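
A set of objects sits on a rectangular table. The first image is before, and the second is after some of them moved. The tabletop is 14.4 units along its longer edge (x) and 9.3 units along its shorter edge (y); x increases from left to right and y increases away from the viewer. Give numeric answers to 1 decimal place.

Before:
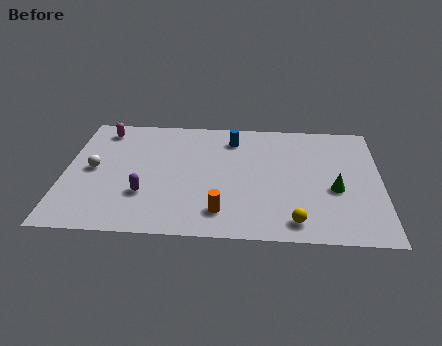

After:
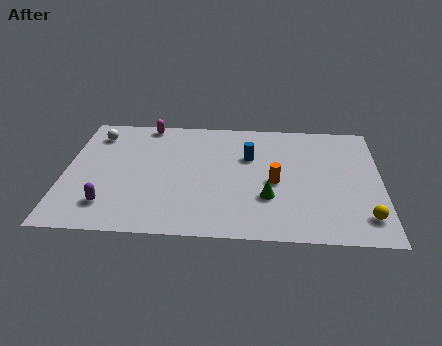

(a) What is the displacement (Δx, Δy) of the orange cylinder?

(2.4, 2.4)

From the two frames, the orange cylinder sits at roughly (7.2, 1.8) before and (9.6, 4.2) after.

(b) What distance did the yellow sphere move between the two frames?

3.1

The yellow sphere was near (10.5, 1.3) before and (13.6, 1.8) after, so it travelled √(3.1² + 0.5²) ≈ 3.1 units.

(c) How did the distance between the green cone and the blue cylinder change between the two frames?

-2.8

The distance was about 6.0 in the first image and 3.2 in the second, so they moved 2.8 units closer together.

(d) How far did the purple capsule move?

1.8

The purple capsule moved from about (3.7, 2.9) to (2.1, 2.0), a distance of √(1.6² + 0.9²) ≈ 1.8.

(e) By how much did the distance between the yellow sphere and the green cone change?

+1.4

They were about 3.1 units apart before and 4.5 after — 1.4 units further apart.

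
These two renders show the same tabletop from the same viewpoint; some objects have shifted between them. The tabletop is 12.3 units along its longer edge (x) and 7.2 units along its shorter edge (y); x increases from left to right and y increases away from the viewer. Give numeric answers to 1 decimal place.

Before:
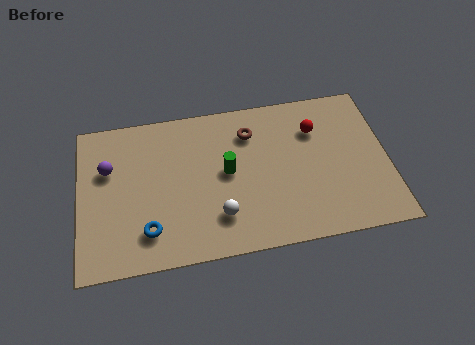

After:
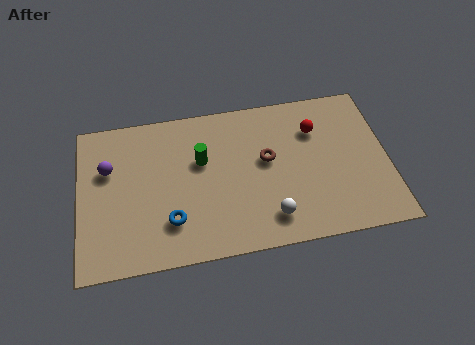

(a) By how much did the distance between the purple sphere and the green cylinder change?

-1.1

The distance was about 4.8 in the first image and 3.7 in the second, so they moved 1.1 units closer together.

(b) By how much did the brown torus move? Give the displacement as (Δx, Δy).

(0.6, -1.4)

The brown torus was at about (6.9, 5.5) and moved to about (7.5, 4.1).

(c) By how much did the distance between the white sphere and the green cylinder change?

+2.0

Before: roughly 2.0 units apart; after: 4.0. That's 2.0 units further apart.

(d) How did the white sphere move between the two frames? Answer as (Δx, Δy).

(2.0, -0.4)

The white sphere started near (5.5, 1.8) and ended near (7.5, 1.4).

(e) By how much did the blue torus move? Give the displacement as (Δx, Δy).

(0.9, 0.3)

The blue torus was at about (2.7, 1.6) and moved to about (3.6, 1.9).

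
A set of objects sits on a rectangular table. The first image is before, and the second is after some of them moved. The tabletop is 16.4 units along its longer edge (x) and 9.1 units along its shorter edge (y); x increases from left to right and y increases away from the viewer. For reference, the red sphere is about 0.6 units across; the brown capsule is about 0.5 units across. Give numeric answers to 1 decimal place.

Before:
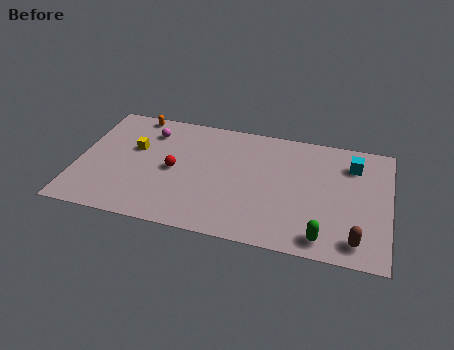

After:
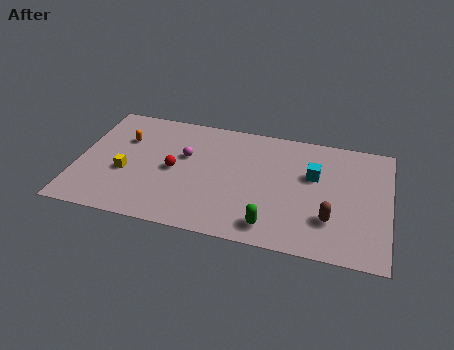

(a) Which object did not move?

the red sphere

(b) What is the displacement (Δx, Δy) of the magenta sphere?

(2.0, -1.5)

The magenta sphere was at about (3.6, 7.1) and moved to about (5.6, 5.6).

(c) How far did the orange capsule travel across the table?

2.1

The orange capsule was near (2.7, 8.3) before and (2.3, 6.2) after, so it travelled √(0.4² + 2.1²) ≈ 2.1 units.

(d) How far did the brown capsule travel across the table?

1.8

The brown capsule moved from about (14.8, 1.4) to (13.4, 2.6), a distance of √(1.4² + 1.2²) ≈ 1.8.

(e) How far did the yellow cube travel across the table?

2.0

The yellow cube was near (2.9, 5.6) before and (2.6, 3.6) after, so it travelled √(0.3² + 2.0²) ≈ 2.0 units.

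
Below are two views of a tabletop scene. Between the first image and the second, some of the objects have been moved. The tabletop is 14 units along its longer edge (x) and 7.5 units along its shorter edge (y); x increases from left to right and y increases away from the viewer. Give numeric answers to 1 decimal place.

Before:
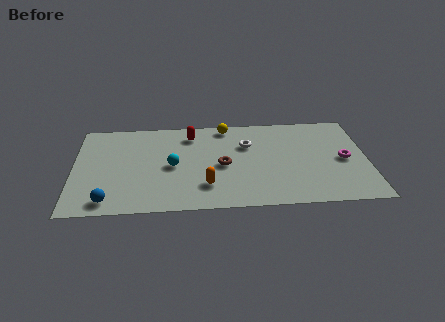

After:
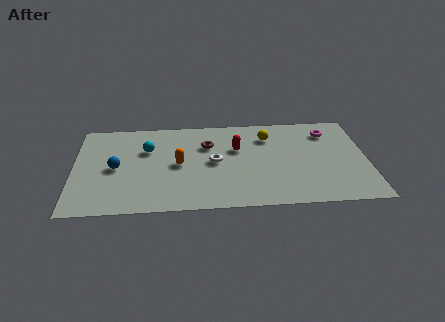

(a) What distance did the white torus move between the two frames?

2.1

From (8.3, 5.1) to (6.7, 3.8), the white torus covered √(1.6² + 1.3²) ≈ 2.1 units.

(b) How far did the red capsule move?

2.6

The red capsule moved from about (5.6, 6.1) to (7.8, 4.8), a distance of √(2.2² + 1.3²) ≈ 2.6.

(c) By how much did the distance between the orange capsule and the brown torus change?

+0.3

They were about 1.8 units apart before and 2.1 after — 0.3 units further apart.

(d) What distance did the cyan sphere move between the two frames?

1.8

The cyan sphere was near (4.7, 3.6) before and (3.5, 5.0) after, so it travelled √(1.2² + 1.4²) ≈ 1.8 units.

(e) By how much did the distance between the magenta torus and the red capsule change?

-3.2

They were about 7.7 units apart before and 4.5 after — 3.2 units closer together.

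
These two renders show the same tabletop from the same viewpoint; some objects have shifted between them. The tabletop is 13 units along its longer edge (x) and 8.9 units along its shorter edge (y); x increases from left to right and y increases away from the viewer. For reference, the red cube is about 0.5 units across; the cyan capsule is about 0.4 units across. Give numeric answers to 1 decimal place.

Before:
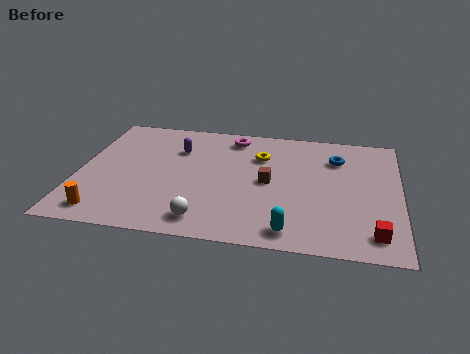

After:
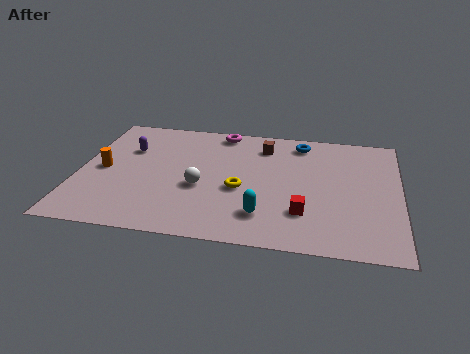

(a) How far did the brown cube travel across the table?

2.7

The brown cube was near (7.7, 4.4) before and (7.4, 7.1) after, so it travelled √(0.3² + 2.7²) ≈ 2.7 units.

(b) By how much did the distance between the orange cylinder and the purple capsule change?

-3.8

The distance was about 5.7 in the first image and 1.9 in the second, so they moved 3.8 units closer together.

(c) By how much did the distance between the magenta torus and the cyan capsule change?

-0.7

The distance was about 7.0 in the first image and 6.3 in the second, so they moved 0.7 units closer together.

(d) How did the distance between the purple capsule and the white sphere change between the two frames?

-1.3

The distance was about 5.2 in the first image and 3.9 in the second, so they moved 1.3 units closer together.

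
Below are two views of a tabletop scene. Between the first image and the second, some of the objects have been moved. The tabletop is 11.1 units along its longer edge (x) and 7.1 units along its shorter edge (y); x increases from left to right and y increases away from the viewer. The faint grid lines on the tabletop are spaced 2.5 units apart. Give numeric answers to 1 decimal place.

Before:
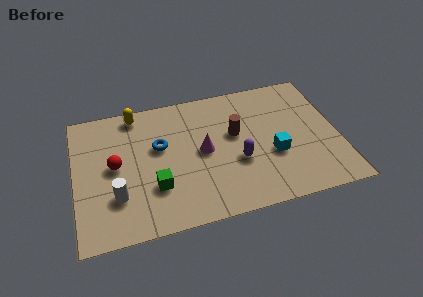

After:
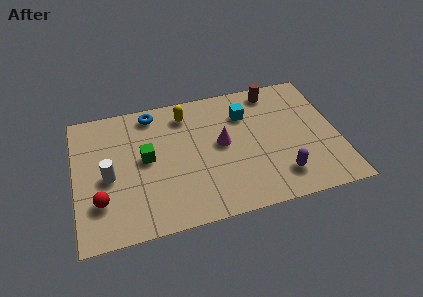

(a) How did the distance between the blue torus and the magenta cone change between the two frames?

+1.8

The distance was about 1.9 in the first image and 3.7 in the second, so they moved 1.8 units further apart.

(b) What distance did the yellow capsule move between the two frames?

2.2

The yellow capsule moved from about (2.7, 6.3) to (4.8, 5.8), a distance of √(2.1² + 0.5²) ≈ 2.2.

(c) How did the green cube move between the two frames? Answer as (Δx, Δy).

(-0.3, 1.6)

From the two frames, the green cube sits at roughly (3.3, 2.2) before and (3.0, 3.8) after.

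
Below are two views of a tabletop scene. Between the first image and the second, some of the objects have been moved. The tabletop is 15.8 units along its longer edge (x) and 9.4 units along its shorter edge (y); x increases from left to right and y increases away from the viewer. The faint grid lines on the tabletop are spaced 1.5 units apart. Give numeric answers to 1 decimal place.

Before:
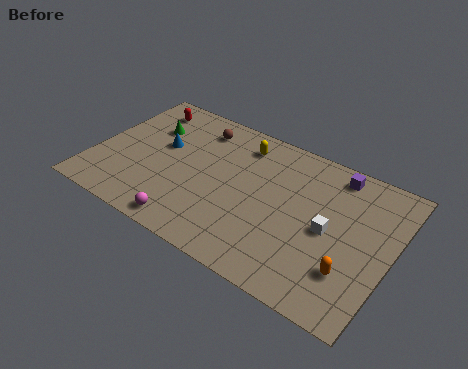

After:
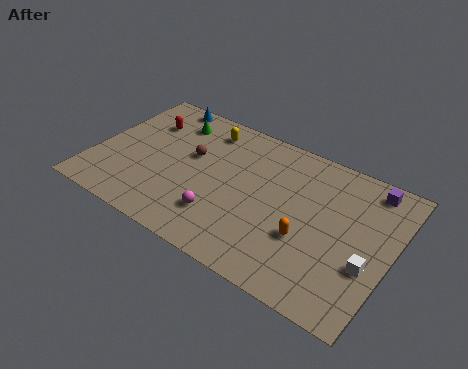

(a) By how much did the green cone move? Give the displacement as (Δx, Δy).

(1.1, 1.0)

From the two frames, the green cone sits at roughly (2.5, 6.5) before and (3.6, 7.5) after.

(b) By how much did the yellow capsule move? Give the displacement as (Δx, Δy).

(-2.0, 0.1)

From the two frames, the yellow capsule sits at roughly (7.4, 7.7) before and (5.4, 7.8) after.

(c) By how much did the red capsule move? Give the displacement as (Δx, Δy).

(0.3, -1.0)

The red capsule was at about (1.9, 7.8) and moved to about (2.2, 6.8).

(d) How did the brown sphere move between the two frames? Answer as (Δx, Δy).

(0.0, -2.1)

From the two frames, the brown sphere sits at roughly (5.0, 7.7) before and (5.0, 5.6) after.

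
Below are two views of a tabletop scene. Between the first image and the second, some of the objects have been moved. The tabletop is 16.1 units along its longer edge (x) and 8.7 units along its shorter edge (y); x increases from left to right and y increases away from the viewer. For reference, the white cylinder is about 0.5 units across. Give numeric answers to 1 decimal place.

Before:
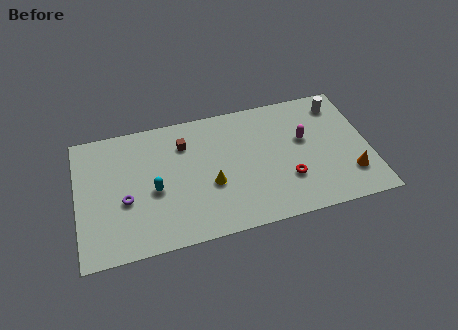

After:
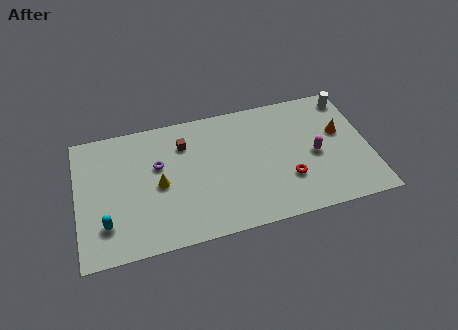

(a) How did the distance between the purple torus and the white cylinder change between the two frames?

-1.7

They were about 12.7 units apart before and 11.0 after — 1.7 units closer together.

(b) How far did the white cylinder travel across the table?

0.7

The white cylinder moved from about (14.7, 7.2) to (15.3, 7.5), a distance of √(0.6² + 0.3²) ≈ 0.7.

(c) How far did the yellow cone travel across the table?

2.9

From (7.3, 3.4) to (4.5, 4.1), the yellow cone covered √(2.8² + 0.7²) ≈ 2.9 units.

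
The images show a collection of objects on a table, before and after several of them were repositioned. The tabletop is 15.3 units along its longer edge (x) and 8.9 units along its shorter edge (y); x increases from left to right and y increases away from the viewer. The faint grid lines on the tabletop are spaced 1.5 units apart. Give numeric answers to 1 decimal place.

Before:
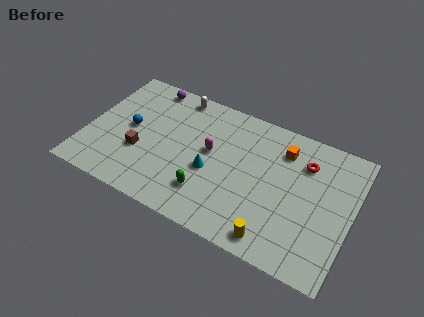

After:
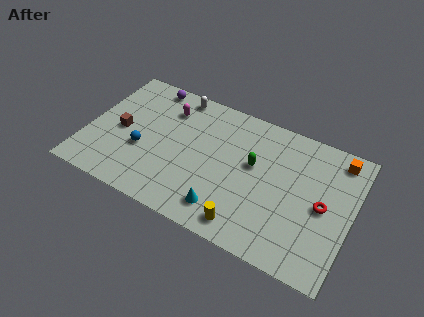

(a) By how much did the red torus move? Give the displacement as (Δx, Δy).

(1.3, -2.3)

From the two frames, the red torus sits at roughly (12.4, 6.6) before and (13.7, 4.3) after.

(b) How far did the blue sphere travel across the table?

1.5

The blue sphere moved from about (2.4, 4.6) to (3.3, 3.4), a distance of √(0.9² + 1.2²) ≈ 1.5.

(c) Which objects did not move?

the purple sphere and the white capsule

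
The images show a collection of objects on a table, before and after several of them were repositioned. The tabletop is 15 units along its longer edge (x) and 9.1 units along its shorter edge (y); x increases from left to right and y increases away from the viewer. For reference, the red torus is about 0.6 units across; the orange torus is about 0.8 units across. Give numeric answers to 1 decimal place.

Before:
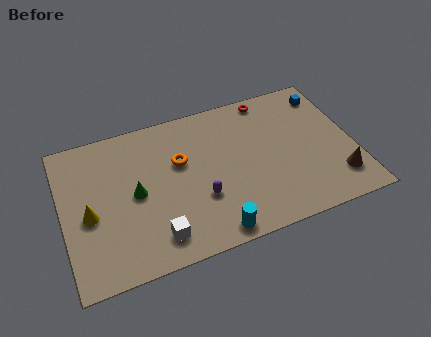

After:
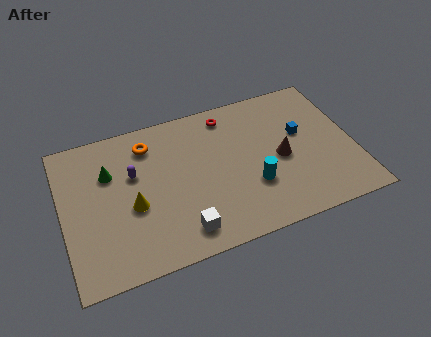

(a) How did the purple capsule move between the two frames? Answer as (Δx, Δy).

(-3.2, 2.6)

The purple capsule was at about (6.9, 3.1) and moved to about (3.7, 5.7).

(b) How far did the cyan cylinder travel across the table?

3.1

The cyan cylinder was near (7.3, 0.9) before and (9.6, 3.0) after, so it travelled √(2.3² + 2.1²) ≈ 3.1 units.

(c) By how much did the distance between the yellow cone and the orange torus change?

-1.4

Before: roughly 5.1 units apart; after: 3.7. That's 1.4 units closer together.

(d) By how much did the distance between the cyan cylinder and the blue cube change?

-5.7

The distance was about 9.4 in the first image and 3.7 in the second, so they moved 5.7 units closer together.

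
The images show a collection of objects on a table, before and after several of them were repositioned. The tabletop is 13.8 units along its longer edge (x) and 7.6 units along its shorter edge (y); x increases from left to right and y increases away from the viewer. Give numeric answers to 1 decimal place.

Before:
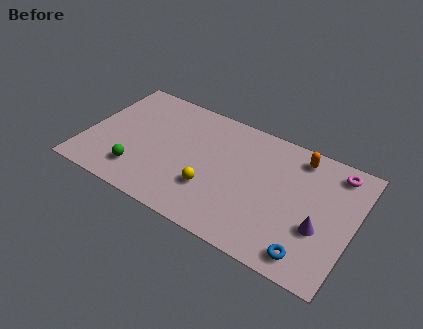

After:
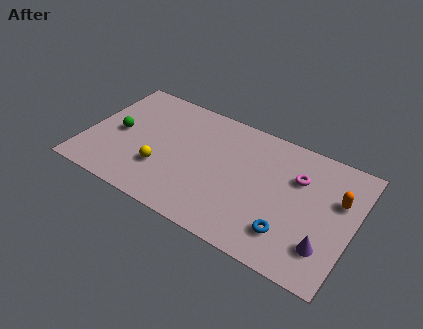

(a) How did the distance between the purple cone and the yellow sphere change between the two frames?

+3.0

The distance was about 5.5 in the first image and 8.5 in the second, so they moved 3.0 units further apart.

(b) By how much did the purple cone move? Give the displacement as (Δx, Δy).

(0.4, -0.9)

From the two frames, the purple cone sits at roughly (12.2, 2.8) before and (12.6, 1.9) after.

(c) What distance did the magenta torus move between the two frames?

2.2

The magenta torus moved from about (12.6, 6.5) to (10.8, 5.2), a distance of √(1.8² + 1.3²) ≈ 2.2.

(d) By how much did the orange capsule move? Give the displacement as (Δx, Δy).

(2.2, -1.6)

The orange capsule started near (10.7, 6.5) and ended near (12.9, 4.9).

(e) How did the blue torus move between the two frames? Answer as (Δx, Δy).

(-1.1, 0.7)

The blue torus started near (11.9, 1.1) and ended near (10.8, 1.8).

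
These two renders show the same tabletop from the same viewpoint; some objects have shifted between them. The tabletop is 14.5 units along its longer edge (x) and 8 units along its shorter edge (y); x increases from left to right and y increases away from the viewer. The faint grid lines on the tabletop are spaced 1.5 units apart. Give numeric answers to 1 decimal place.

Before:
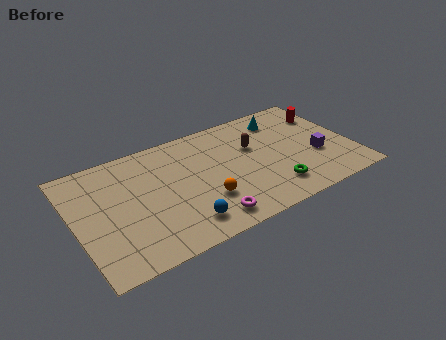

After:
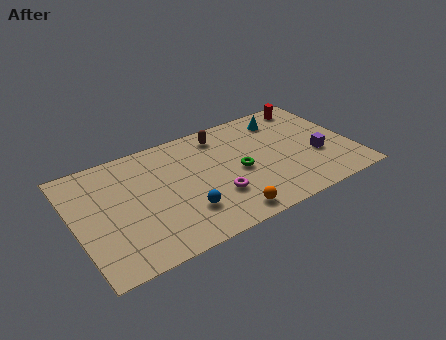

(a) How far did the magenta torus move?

1.5

The magenta torus moved from about (6.4, 1.2) to (7.1, 2.5), a distance of √(0.7² + 1.3²) ≈ 1.5.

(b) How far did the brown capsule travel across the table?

2.2

From (9.5, 5.1) to (8.0, 6.7), the brown capsule covered √(1.5² + 1.6²) ≈ 2.2 units.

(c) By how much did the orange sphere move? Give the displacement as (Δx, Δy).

(0.9, -1.5)

From the two frames, the orange sphere sits at roughly (6.5, 2.5) before and (7.4, 1.0) after.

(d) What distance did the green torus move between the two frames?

2.5

The green torus moved from about (10.0, 1.7) to (8.5, 3.7), a distance of √(1.5² + 2.0²) ≈ 2.5.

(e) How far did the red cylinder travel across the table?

1.3

The red cylinder was near (13.6, 5.9) before and (12.9, 7.0) after, so it travelled √(0.7² + 1.1²) ≈ 1.3 units.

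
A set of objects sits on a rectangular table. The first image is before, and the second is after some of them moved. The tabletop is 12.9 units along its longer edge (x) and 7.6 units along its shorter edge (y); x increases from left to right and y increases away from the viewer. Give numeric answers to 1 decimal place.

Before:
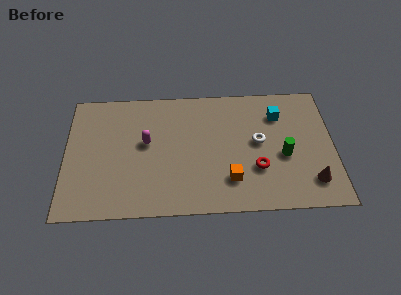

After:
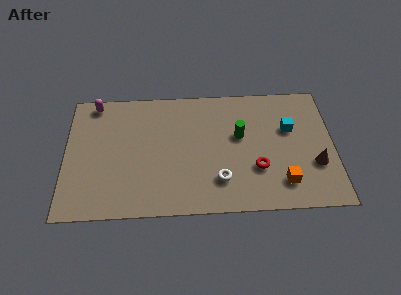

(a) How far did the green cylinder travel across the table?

2.5

The green cylinder was near (10.5, 3.2) before and (8.4, 4.5) after, so it travelled √(2.1² + 1.3²) ≈ 2.5 units.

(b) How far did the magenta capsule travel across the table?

3.5

From (3.9, 4.3) to (1.4, 6.8), the magenta capsule covered √(2.5² + 2.5²) ≈ 3.5 units.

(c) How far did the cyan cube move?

1.0

The cyan cube was near (10.3, 5.7) before and (10.8, 4.8) after, so it travelled √(0.5² + 0.9²) ≈ 1.0 units.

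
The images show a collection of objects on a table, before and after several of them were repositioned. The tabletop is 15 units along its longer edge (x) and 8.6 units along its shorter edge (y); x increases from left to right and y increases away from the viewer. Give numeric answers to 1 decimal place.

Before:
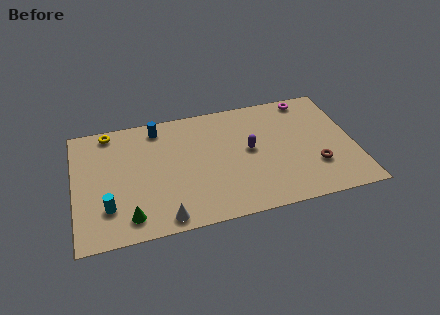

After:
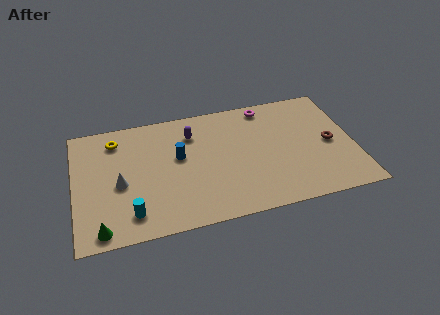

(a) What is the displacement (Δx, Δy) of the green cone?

(-1.5, -0.5)

The green cone started near (2.8, 1.4) and ended near (1.3, 0.9).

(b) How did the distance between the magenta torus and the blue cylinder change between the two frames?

-2.7

The distance was about 8.2 in the first image and 5.5 in the second, so they moved 2.7 units closer together.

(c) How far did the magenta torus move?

2.3

The magenta torus was near (12.8, 7.7) before and (10.5, 7.6) after, so it travelled √(2.3² + 0.1²) ≈ 2.3 units.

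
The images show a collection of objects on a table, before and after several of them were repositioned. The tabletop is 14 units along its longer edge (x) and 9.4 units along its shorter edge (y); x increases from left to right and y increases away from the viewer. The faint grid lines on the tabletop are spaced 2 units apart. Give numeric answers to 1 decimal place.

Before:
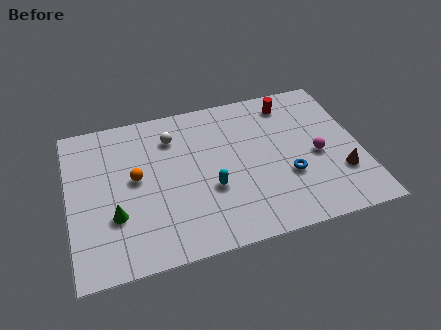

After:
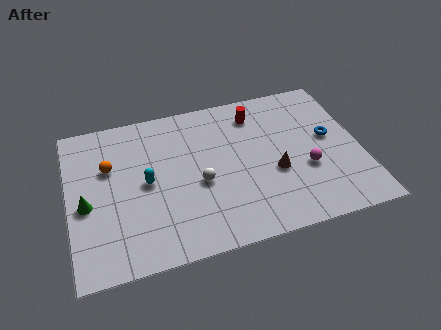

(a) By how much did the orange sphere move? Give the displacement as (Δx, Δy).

(-1.2, 1.0)

From the two frames, the orange sphere sits at roughly (3.2, 5.1) before and (2.0, 6.1) after.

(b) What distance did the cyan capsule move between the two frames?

3.2

The cyan capsule was near (6.7, 3.5) before and (3.7, 4.7) after, so it travelled √(3.0² + 1.2²) ≈ 3.2 units.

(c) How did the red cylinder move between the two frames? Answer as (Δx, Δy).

(-1.7, -0.3)

The red cylinder was at about (10.9, 7.9) and moved to about (9.2, 7.6).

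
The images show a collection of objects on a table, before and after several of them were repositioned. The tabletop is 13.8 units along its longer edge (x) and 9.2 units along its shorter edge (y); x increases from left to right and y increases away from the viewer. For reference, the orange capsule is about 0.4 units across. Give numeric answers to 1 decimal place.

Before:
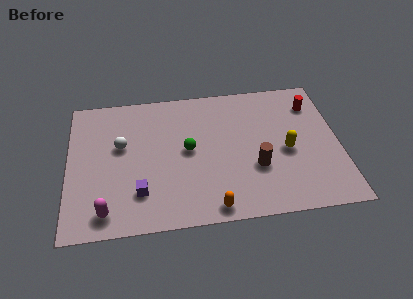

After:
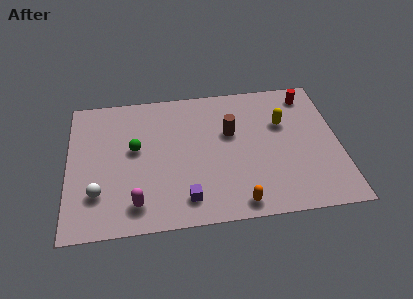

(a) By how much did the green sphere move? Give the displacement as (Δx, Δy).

(-2.7, 0.4)

From the two frames, the green sphere sits at roughly (6.1, 4.8) before and (3.4, 5.2) after.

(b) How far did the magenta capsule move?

1.5

The magenta capsule was near (1.9, 1.3) before and (3.4, 1.6) after, so it travelled √(1.5² + 0.3²) ≈ 1.5 units.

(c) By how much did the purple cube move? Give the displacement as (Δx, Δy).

(2.3, -0.7)

The purple cube was at about (3.6, 2.3) and moved to about (5.9, 1.6).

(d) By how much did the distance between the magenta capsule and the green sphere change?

-1.9

The distance was about 5.5 in the first image and 3.6 in the second, so they moved 1.9 units closer together.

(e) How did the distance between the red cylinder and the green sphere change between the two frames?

+2.5

They were about 6.9 units apart before and 9.4 after — 2.5 units further apart.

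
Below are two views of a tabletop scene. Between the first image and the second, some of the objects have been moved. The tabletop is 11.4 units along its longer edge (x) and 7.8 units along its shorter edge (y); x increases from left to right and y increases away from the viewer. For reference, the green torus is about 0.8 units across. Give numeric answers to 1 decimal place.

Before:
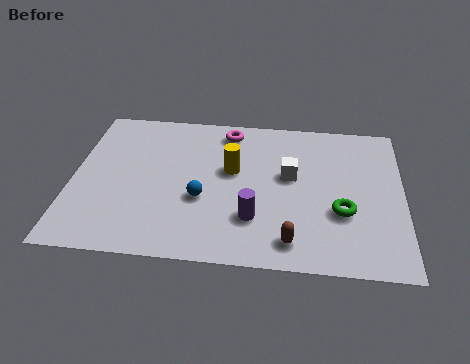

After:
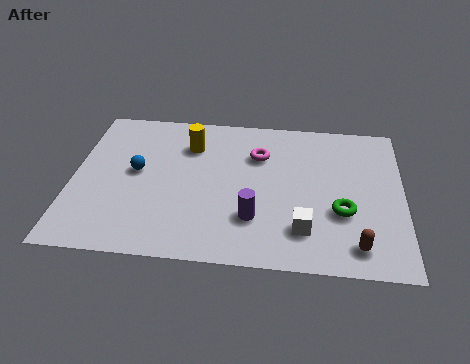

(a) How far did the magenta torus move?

1.6

From (5.3, 6.7) to (6.4, 5.5), the magenta torus covered √(1.1² + 1.2²) ≈ 1.6 units.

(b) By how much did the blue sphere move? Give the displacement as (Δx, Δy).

(-2.3, 1.2)

The blue sphere started near (4.5, 3.0) and ended near (2.2, 4.2).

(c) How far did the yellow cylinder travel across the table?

1.9

The yellow cylinder moved from about (5.5, 4.6) to (4.0, 5.8), a distance of √(1.5² + 1.2²) ≈ 1.9.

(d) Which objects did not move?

the purple cylinder and the green torus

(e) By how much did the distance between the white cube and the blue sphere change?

+2.9

They were about 3.4 units apart before and 6.3 after — 2.9 units further apart.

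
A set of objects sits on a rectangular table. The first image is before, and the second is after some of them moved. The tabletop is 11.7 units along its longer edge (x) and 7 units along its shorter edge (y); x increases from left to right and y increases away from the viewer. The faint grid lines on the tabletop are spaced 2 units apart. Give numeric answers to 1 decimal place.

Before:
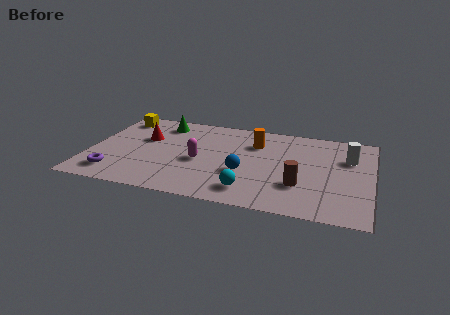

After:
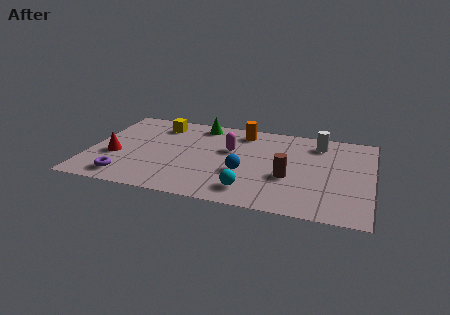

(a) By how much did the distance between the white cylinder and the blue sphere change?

-0.5

They were about 4.7 units apart before and 4.2 after — 0.5 units closer together.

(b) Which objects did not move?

the cyan sphere and the blue sphere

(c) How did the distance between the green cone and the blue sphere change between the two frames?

-0.8

The distance was about 4.9 in the first image and 4.1 in the second, so they moved 0.8 units closer together.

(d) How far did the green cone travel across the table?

1.6

From (2.8, 5.8) to (4.4, 6.1), the green cone covered √(1.6² + 0.3²) ≈ 1.6 units.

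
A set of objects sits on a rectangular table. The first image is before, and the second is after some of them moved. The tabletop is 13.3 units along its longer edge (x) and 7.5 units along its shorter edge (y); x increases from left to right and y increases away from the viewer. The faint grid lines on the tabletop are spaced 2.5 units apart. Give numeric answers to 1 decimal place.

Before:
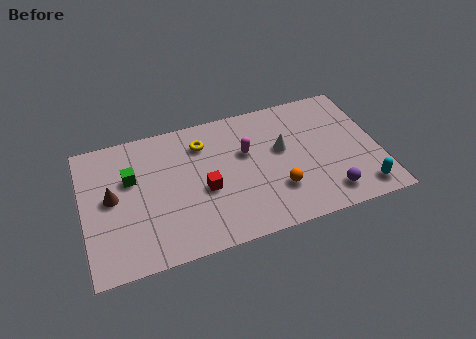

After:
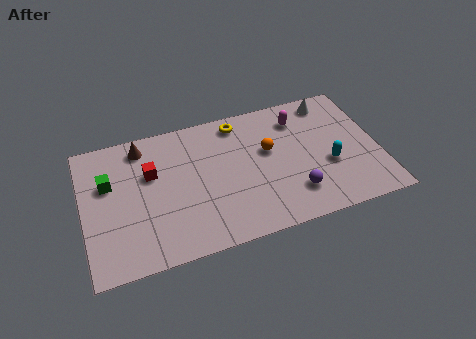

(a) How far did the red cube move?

2.8

From (5.4, 3.2) to (3.1, 4.8), the red cube covered √(2.3² + 1.6²) ≈ 2.8 units.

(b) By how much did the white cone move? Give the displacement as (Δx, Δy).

(2.4, 2.1)

The white cone was at about (9.0, 4.4) and moved to about (11.4, 6.5).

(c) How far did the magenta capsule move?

2.8

The magenta capsule moved from about (7.4, 4.7) to (9.9, 5.9), a distance of √(2.5² + 1.2²) ≈ 2.8.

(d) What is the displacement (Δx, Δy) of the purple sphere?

(-1.5, 0.5)

The purple sphere started near (10.8, 1.3) and ended near (9.3, 1.8).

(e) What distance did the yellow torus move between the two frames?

1.8

The yellow torus moved from about (5.5, 5.8) to (7.2, 6.5), a distance of √(1.7² + 0.7²) ≈ 1.8.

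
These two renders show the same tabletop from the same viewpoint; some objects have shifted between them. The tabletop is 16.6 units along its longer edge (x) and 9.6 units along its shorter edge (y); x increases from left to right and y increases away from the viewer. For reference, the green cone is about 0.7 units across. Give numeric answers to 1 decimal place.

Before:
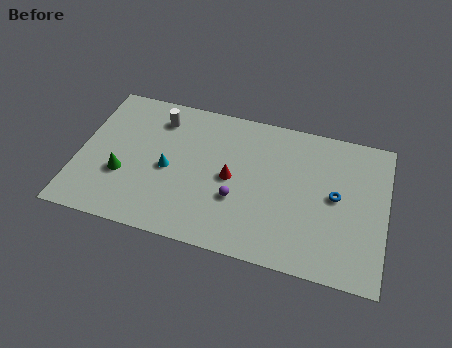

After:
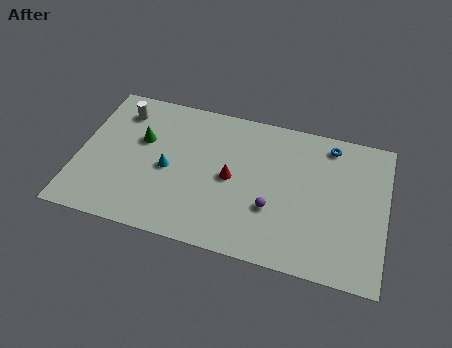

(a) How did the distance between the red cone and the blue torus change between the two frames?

+0.6

They were about 5.6 units apart before and 6.2 after — 0.6 units further apart.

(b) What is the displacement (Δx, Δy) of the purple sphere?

(1.9, -0.1)

The purple sphere was at about (8.7, 3.4) and moved to about (10.6, 3.3).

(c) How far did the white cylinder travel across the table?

2.1

The white cylinder moved from about (4.1, 7.7) to (2.0, 7.7), a distance of √(2.1² + 0.0²) ≈ 2.1.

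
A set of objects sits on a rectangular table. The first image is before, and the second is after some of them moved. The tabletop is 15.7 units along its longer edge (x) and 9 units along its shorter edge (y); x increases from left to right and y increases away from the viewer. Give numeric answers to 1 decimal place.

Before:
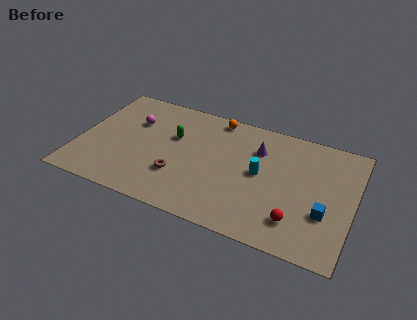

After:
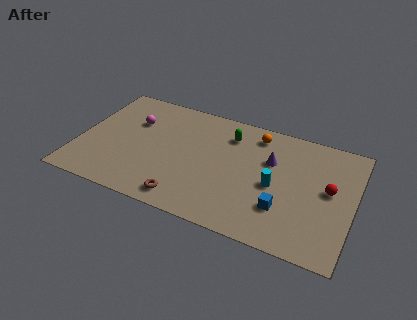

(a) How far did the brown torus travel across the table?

1.7

The brown torus was near (5.9, 2.8) before and (6.5, 1.2) after, so it travelled √(0.6² + 1.6²) ≈ 1.7 units.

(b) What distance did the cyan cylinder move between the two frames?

1.1

The cyan cylinder moved from about (10.4, 4.7) to (11.3, 4.1), a distance of √(0.9² + 0.6²) ≈ 1.1.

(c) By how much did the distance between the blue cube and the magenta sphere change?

-2.0

They were about 11.7 units apart before and 9.7 after — 2.0 units closer together.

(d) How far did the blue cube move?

2.4

The blue cube moved from about (14.2, 3.1) to (11.9, 2.6), a distance of √(2.3² + 0.5²) ≈ 2.4.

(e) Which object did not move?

the magenta sphere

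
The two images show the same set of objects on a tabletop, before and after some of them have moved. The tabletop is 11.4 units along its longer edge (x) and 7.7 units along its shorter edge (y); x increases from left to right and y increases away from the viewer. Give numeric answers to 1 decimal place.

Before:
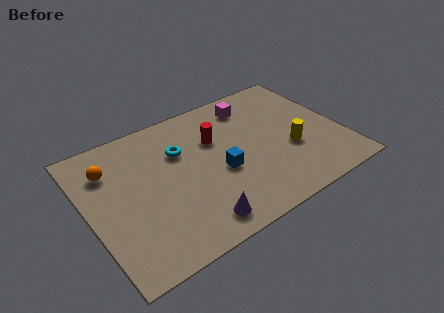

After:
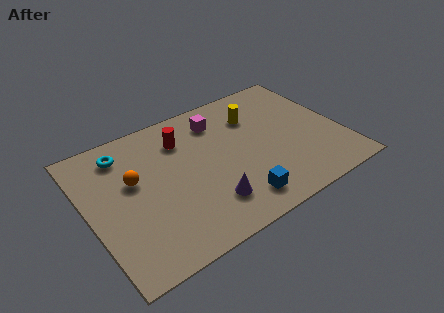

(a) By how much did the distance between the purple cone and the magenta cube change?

-1.8

They were about 6.3 units apart before and 4.5 after — 1.8 units closer together.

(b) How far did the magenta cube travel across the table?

1.6

The magenta cube was near (7.8, 6.3) before and (6.2, 6.1) after, so it travelled √(1.6² + 0.2²) ≈ 1.6 units.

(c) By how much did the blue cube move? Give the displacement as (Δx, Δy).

(0.4, -1.9)

From the two frames, the blue cube sits at roughly (5.8, 3.2) before and (6.2, 1.3) after.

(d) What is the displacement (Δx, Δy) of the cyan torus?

(-2.4, 1.1)

The cyan torus started near (4.3, 5.2) and ended near (1.9, 6.3).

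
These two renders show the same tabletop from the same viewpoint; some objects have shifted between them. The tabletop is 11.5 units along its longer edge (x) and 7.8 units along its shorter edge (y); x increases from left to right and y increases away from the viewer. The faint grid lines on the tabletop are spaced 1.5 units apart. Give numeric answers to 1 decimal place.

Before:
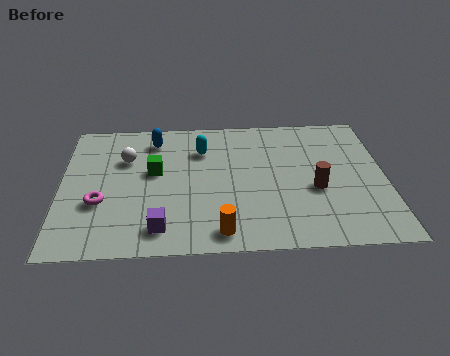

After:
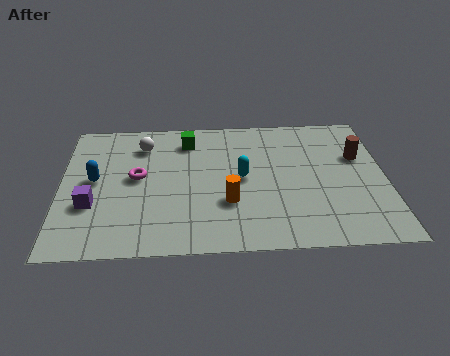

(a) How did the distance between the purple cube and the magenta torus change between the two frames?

-0.4

The distance was about 2.6 in the first image and 2.2 in the second, so they moved 0.4 units closer together.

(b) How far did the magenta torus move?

1.9

The magenta torus was near (1.4, 2.8) before and (2.7, 4.2) after, so it travelled √(1.3² + 1.4²) ≈ 1.9 units.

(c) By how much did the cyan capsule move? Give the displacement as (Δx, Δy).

(1.4, -1.7)

From the two frames, the cyan capsule sits at roughly (5.0, 5.7) before and (6.4, 4.0) after.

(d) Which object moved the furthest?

the blue capsule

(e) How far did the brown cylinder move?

2.4

From (9.0, 3.2) to (10.6, 5.0), the brown cylinder covered √(1.6² + 1.8²) ≈ 2.4 units.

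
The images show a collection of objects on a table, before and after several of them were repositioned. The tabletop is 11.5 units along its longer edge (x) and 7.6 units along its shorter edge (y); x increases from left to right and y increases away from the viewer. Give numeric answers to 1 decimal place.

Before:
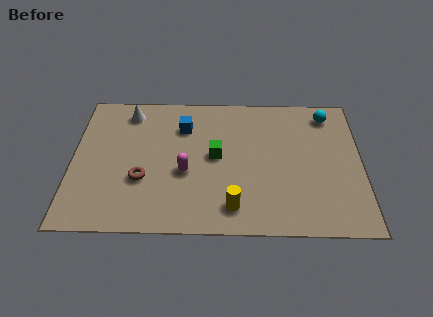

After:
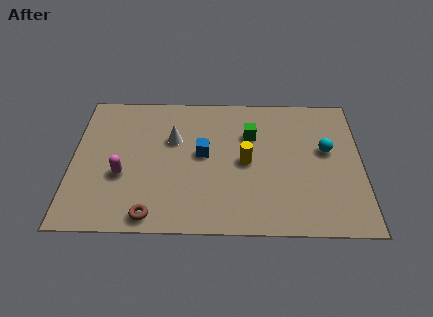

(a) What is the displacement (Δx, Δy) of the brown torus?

(0.4, -1.9)

The brown torus was at about (2.8, 2.7) and moved to about (3.2, 0.8).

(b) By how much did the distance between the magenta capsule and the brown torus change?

+0.7

Before: roughly 1.7 units apart; after: 2.4. That's 0.7 units further apart.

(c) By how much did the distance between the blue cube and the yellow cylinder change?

-3.0

Before: roughly 4.7 units apart; after: 1.7. That's 3.0 units closer together.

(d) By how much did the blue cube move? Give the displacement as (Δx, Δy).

(0.8, -1.5)

The blue cube started near (4.4, 5.6) and ended near (5.2, 4.1).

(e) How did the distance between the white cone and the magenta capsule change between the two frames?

-1.2

The distance was about 4.0 in the first image and 2.8 in the second, so they moved 1.2 units closer together.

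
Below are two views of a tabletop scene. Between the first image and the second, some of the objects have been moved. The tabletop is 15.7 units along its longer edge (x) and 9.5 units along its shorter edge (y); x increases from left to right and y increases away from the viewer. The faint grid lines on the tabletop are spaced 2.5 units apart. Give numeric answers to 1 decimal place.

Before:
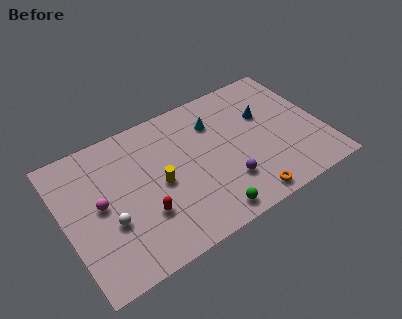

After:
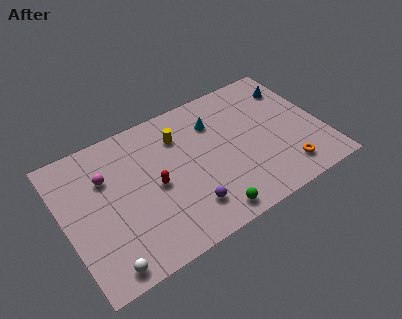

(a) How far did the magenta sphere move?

1.7

The magenta sphere moved from about (2.1, 4.9) to (2.7, 6.5), a distance of √(0.6² + 1.6²) ≈ 1.7.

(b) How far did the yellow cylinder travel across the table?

3.1

The yellow cylinder moved from about (5.7, 4.5) to (7.3, 7.1), a distance of √(1.6² + 2.6²) ≈ 3.1.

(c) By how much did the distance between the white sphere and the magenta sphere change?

+4.1

Before: roughly 1.5 units apart; after: 5.6. That's 4.1 units further apart.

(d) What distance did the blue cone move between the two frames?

2.3

From (12.5, 6.1) to (14.5, 7.3), the blue cone covered √(2.0² + 1.2²) ≈ 2.3 units.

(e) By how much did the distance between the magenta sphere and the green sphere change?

+0.5

The distance was about 7.1 in the first image and 7.6 in the second, so they moved 0.5 units further apart.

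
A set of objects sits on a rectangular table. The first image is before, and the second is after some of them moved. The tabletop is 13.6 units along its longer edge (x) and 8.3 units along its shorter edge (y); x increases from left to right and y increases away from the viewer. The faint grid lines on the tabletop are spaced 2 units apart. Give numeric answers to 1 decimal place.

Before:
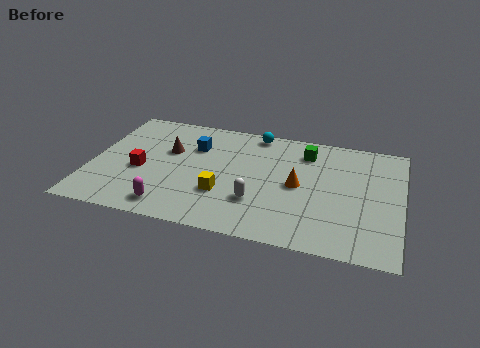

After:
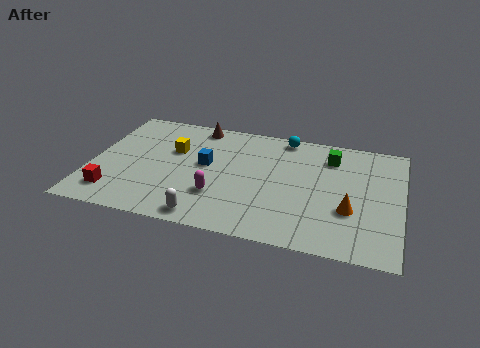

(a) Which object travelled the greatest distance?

the yellow cube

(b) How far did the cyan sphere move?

1.3

The cyan sphere moved from about (7.0, 7.5) to (8.3, 7.5), a distance of √(1.3² + 0.0²) ≈ 1.3.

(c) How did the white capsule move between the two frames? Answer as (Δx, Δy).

(-2.1, -1.6)

The white capsule was at about (7.4, 2.5) and moved to about (5.3, 0.9).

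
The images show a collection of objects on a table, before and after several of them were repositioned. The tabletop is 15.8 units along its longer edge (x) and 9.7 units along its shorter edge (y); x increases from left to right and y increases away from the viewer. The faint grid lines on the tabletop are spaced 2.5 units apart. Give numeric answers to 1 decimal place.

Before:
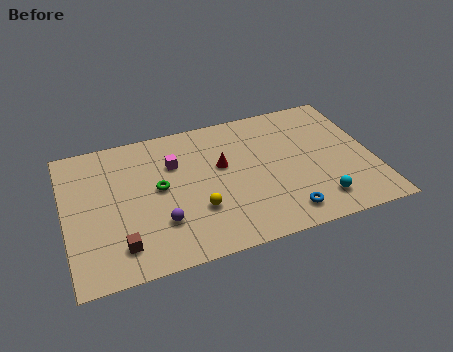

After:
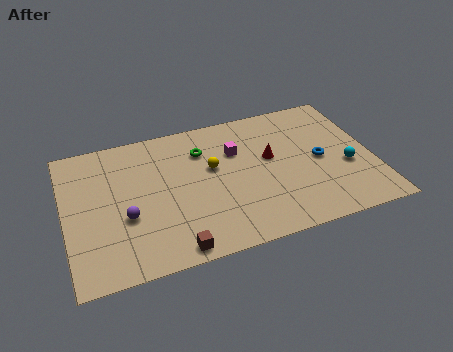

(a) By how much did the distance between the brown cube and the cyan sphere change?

-0.5

Before: roughly 10.1 units apart; after: 9.6. That's 0.5 units closer together.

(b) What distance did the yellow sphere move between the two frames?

2.9

The yellow sphere was near (6.6, 3.1) before and (7.6, 5.8) after, so it travelled √(1.0² + 2.7²) ≈ 2.9 units.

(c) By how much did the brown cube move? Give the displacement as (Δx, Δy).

(2.6, -1.0)

The brown cube started near (2.6, 1.9) and ended near (5.2, 0.9).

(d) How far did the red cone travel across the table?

2.5

The red cone moved from about (8.1, 5.8) to (10.6, 5.6), a distance of √(2.5² + 0.2²) ≈ 2.5.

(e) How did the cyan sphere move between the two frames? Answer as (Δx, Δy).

(1.7, 2.0)

The cyan sphere was at about (12.7, 1.8) and moved to about (14.4, 3.8).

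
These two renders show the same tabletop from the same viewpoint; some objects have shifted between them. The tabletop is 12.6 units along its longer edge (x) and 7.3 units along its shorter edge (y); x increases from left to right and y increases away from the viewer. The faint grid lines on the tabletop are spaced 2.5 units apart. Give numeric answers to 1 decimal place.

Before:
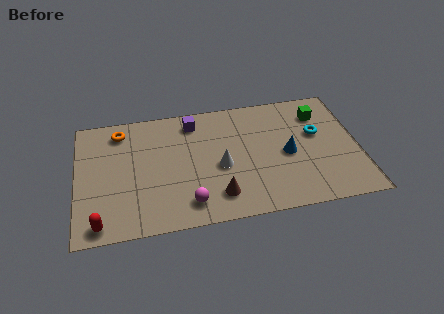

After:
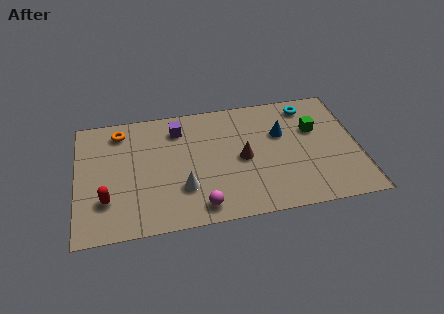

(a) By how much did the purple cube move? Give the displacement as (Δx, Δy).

(-0.7, -0.3)

The purple cube started near (5.3, 6.1) and ended near (4.6, 5.8).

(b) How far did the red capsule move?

1.3

From (1.0, 0.8) to (1.3, 2.1), the red capsule covered √(0.3² + 1.3²) ≈ 1.3 units.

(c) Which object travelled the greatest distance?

the brown cone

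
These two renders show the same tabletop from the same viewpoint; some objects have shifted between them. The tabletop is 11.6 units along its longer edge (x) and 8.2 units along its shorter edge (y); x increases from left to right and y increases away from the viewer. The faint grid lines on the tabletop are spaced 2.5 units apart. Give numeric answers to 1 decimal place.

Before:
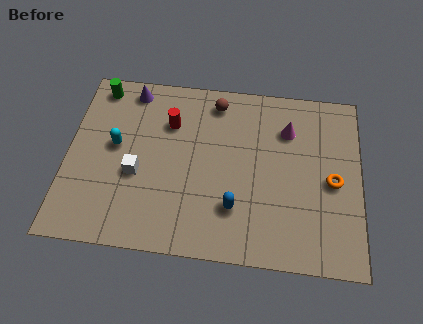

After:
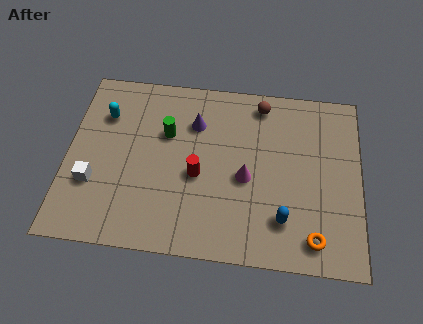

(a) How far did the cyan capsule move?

1.5

The cyan capsule moved from about (1.9, 4.5) to (1.4, 5.9), a distance of √(0.5² + 1.4²) ≈ 1.5.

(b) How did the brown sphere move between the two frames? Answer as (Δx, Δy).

(1.8, 0.1)

The brown sphere was at about (5.8, 7.0) and moved to about (7.6, 7.1).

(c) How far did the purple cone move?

2.9

The purple cone moved from about (2.4, 7.2) to (5.0, 5.9), a distance of √(2.6² + 1.3²) ≈ 2.9.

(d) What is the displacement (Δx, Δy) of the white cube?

(-1.7, -0.6)

The white cube was at about (2.8, 3.3) and moved to about (1.1, 2.7).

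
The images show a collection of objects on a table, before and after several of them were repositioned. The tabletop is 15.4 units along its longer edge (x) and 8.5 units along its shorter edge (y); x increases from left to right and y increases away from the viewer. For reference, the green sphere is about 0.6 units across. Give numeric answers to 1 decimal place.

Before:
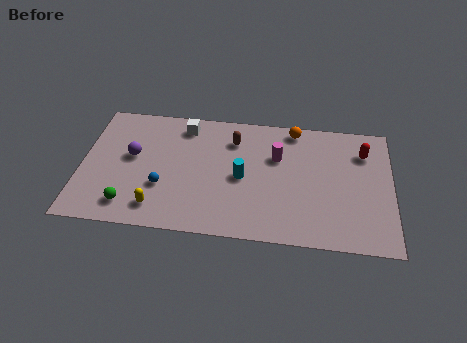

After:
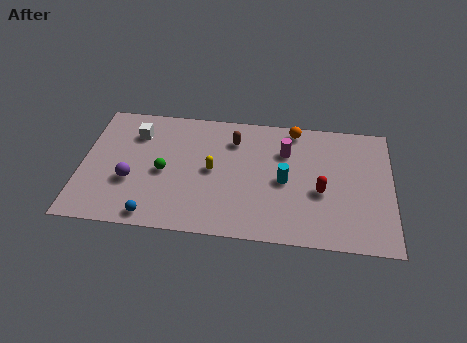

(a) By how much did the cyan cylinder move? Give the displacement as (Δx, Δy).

(2.1, 0.0)

The cyan cylinder was at about (8.0, 4.0) and moved to about (10.1, 4.0).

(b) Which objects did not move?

the brown capsule and the orange sphere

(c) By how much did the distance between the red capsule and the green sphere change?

-4.7

The distance was about 12.5 in the first image and 7.8 in the second, so they moved 4.7 units closer together.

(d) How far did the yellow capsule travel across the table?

3.8

The yellow capsule moved from about (3.9, 1.5) to (6.5, 4.3), a distance of √(2.6² + 2.8²) ≈ 3.8.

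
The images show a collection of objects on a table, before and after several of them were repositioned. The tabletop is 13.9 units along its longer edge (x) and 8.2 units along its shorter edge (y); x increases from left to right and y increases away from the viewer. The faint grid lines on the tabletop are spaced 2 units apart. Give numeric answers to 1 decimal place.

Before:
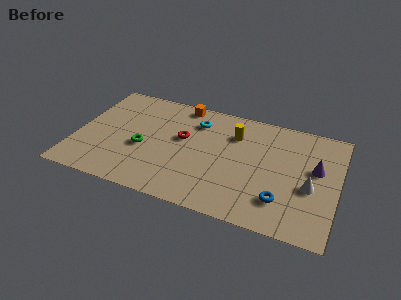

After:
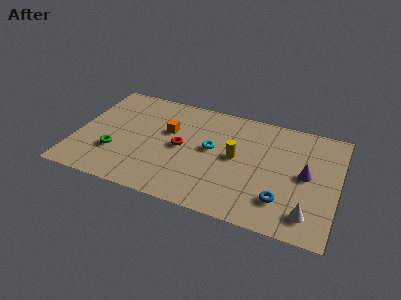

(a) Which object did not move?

the blue torus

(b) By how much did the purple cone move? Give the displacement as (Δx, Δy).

(-0.5, -0.6)

From the two frames, the purple cone sits at roughly (12.7, 4.8) before and (12.2, 4.2) after.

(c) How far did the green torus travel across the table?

1.6

The green torus was near (3.6, 3.4) before and (2.2, 2.6) after, so it travelled √(1.4² + 0.8²) ≈ 1.6 units.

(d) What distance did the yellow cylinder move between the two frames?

1.7

From (8.3, 6.0) to (8.5, 4.3), the yellow cylinder covered √(0.2² + 1.7²) ≈ 1.7 units.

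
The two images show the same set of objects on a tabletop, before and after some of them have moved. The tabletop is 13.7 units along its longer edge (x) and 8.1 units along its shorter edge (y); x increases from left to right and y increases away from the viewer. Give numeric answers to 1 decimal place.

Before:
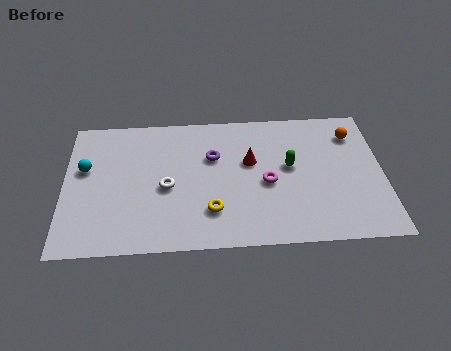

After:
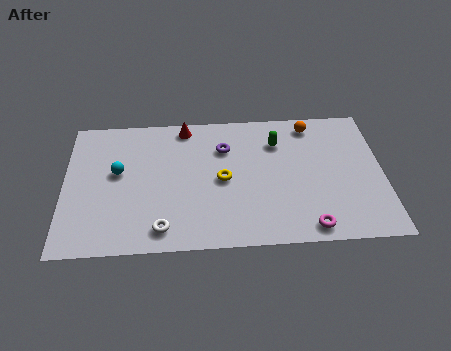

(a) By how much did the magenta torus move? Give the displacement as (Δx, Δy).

(1.7, -2.7)

The magenta torus was at about (8.7, 3.6) and moved to about (10.4, 0.9).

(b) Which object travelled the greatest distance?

the red cone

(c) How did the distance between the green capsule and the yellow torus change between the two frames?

-1.0

They were about 4.2 units apart before and 3.2 after — 1.0 units closer together.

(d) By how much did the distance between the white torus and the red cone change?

+2.3

Before: roughly 3.8 units apart; after: 6.1. That's 2.3 units further apart.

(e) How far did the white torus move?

2.4

The white torus moved from about (4.4, 3.6) to (4.2, 1.2), a distance of √(0.2² + 2.4²) ≈ 2.4.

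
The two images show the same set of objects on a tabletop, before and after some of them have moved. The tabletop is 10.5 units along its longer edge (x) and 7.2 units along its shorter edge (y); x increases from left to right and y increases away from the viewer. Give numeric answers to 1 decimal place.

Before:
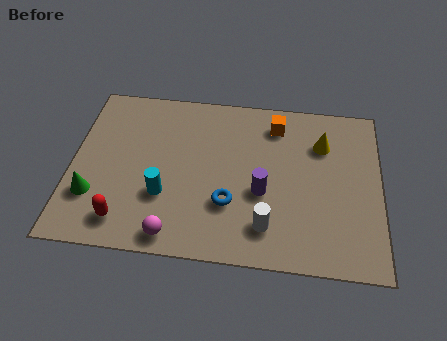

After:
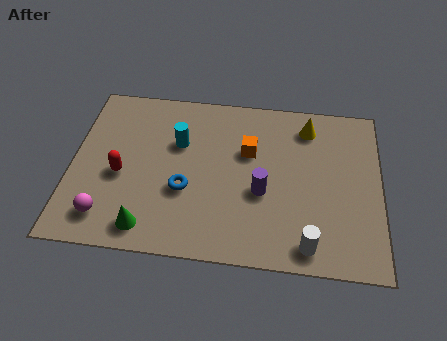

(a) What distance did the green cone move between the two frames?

2.2

The green cone moved from about (0.8, 2.1) to (2.7, 1.0), a distance of √(1.9² + 1.1²) ≈ 2.2.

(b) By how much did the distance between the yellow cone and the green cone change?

-1.1

They were about 8.3 units apart before and 7.2 after — 1.1 units closer together.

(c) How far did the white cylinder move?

1.5

From (6.7, 1.5) to (8.1, 0.9), the white cylinder covered √(1.4² + 0.6²) ≈ 1.5 units.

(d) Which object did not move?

the purple cylinder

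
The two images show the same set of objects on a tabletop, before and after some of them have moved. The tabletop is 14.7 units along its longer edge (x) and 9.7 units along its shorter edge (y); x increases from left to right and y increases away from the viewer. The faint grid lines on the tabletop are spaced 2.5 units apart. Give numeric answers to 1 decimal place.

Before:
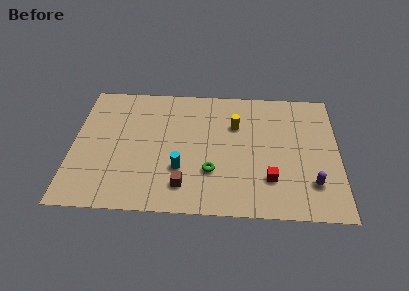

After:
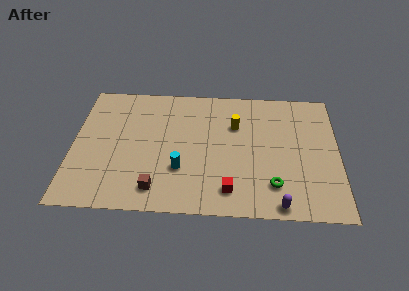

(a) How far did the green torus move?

3.5

The green torus was near (7.7, 3.0) before and (11.1, 2.2) after, so it travelled √(3.4² + 0.8²) ≈ 3.5 units.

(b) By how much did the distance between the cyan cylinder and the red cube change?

-1.9

They were about 4.9 units apart before and 3.0 after — 1.9 units closer together.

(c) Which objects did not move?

the yellow cylinder and the cyan cylinder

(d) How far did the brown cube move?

1.5

From (6.2, 1.9) to (4.7, 1.6), the brown cube covered √(1.5² + 0.3²) ≈ 1.5 units.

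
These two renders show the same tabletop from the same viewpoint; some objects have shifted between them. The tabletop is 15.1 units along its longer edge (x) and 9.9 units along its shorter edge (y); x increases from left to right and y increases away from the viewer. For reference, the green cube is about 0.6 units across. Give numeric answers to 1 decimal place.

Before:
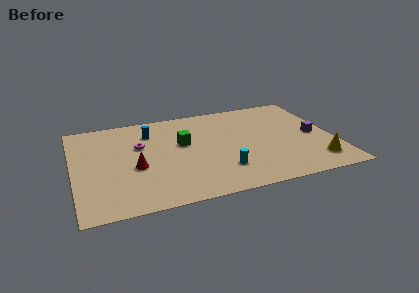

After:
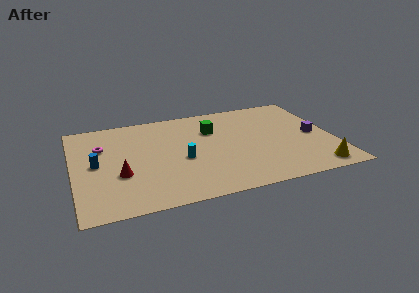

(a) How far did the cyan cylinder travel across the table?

2.8

From (8.4, 2.5) to (6.2, 4.2), the cyan cylinder covered √(2.2² + 1.7²) ≈ 2.8 units.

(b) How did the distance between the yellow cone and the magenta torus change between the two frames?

+2.4

The distance was about 10.8 in the first image and 13.2 in the second, so they moved 2.4 units further apart.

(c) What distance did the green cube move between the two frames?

2.1

The green cube was near (6.4, 5.9) before and (8.2, 6.9) after, so it travelled √(1.8² + 1.0²) ≈ 2.1 units.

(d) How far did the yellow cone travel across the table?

0.7

The yellow cone was near (13.8, 1.9) before and (13.7, 1.2) after, so it travelled √(0.1² + 0.7²) ≈ 0.7 units.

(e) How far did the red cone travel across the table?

1.0

The red cone was near (3.5, 4.1) before and (2.6, 3.6) after, so it travelled √(0.9² + 0.5²) ≈ 1.0 units.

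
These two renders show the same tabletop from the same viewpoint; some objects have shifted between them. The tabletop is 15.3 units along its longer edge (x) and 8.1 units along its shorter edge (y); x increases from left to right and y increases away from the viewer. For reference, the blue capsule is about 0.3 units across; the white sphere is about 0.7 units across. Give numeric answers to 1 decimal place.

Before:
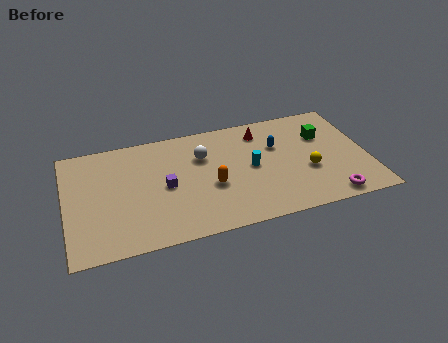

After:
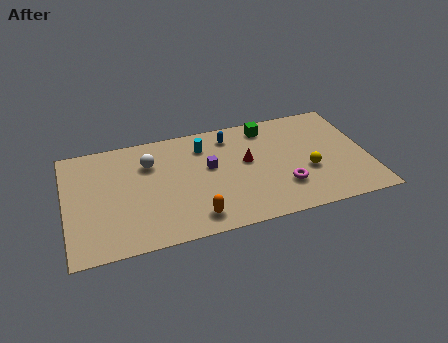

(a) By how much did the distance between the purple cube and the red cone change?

-3.9

Before: roughly 5.8 units apart; after: 1.9. That's 3.9 units closer together.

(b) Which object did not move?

the yellow sphere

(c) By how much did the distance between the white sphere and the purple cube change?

+0.6

Before: roughly 2.6 units apart; after: 3.2. That's 0.6 units further apart.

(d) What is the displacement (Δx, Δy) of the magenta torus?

(-2.2, 1.4)

The magenta torus started near (13.1, 0.9) and ended near (10.9, 2.3).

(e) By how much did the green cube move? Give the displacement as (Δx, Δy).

(-2.8, 1.4)

The green cube started near (13.2, 5.5) and ended near (10.4, 6.9).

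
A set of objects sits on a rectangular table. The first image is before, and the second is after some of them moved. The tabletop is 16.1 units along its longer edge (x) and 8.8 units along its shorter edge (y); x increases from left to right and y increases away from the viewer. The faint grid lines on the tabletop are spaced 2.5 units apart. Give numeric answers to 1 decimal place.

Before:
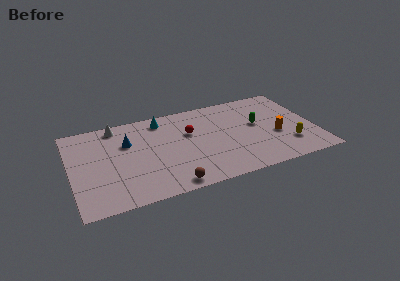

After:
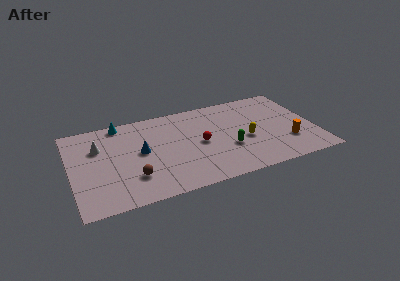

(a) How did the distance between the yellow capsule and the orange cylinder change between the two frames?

+1.5

Before: roughly 1.4 units apart; after: 2.9. That's 1.5 units further apart.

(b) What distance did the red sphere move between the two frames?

1.4

From (7.9, 5.6) to (8.5, 4.3), the red sphere covered √(0.6² + 1.3²) ≈ 1.4 units.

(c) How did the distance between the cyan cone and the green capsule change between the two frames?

+1.6

The distance was about 6.7 in the first image and 8.3 in the second, so they moved 1.6 units further apart.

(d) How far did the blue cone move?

1.4

The blue cone moved from about (3.8, 5.9) to (4.6, 4.7), a distance of √(0.8² + 1.2²) ≈ 1.4.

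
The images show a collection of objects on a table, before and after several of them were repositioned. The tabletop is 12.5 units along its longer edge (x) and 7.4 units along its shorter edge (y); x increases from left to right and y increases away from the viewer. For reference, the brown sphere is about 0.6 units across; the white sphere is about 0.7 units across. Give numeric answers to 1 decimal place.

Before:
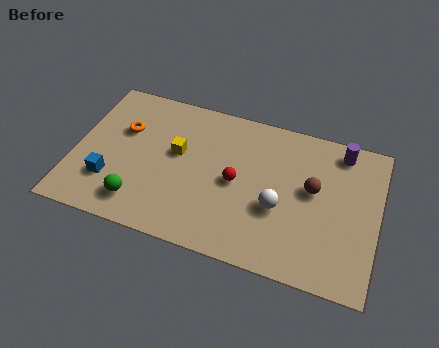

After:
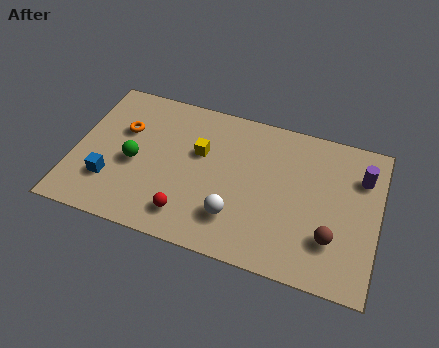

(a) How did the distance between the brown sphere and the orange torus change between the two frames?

+1.3

The distance was about 7.9 in the first image and 9.2 in the second, so they moved 1.3 units further apart.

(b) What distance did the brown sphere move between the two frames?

2.3

The brown sphere was near (9.8, 4.2) before and (10.7, 2.1) after, so it travelled √(0.9² + 2.1²) ≈ 2.3 units.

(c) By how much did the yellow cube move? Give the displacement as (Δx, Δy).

(0.9, 0.3)

From the two frames, the yellow cube sits at roughly (4.2, 4.3) before and (5.1, 4.6) after.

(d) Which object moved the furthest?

the red sphere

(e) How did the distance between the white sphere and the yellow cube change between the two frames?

-1.3

The distance was about 4.5 in the first image and 3.2 in the second, so they moved 1.3 units closer together.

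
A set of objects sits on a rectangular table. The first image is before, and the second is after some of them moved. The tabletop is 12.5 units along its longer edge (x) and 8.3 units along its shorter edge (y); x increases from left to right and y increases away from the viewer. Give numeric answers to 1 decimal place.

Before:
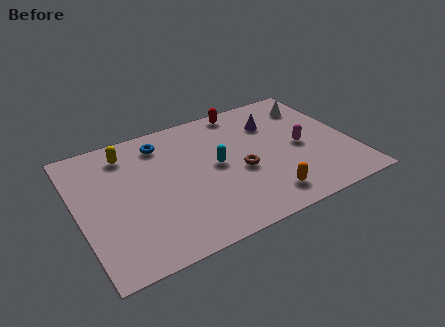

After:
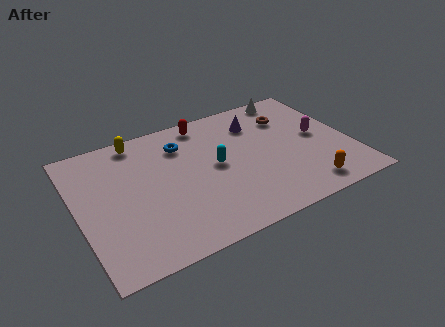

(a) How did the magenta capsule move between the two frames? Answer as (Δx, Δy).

(0.9, 0.4)

From the two frames, the magenta capsule sits at roughly (10.2, 3.9) before and (11.1, 4.3) after.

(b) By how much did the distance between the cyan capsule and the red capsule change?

-0.6

The distance was about 3.6 in the first image and 3.0 in the second, so they moved 0.6 units closer together.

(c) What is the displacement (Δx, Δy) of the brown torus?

(2.7, 2.6)

The brown torus was at about (7.3, 3.5) and moved to about (10.0, 6.1).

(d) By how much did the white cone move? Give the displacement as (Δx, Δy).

(-0.8, 1.0)

From the two frames, the white cone sits at roughly (11.2, 6.5) before and (10.4, 7.5) after.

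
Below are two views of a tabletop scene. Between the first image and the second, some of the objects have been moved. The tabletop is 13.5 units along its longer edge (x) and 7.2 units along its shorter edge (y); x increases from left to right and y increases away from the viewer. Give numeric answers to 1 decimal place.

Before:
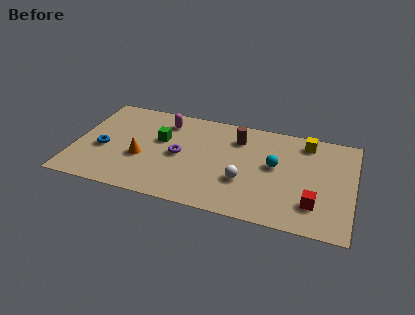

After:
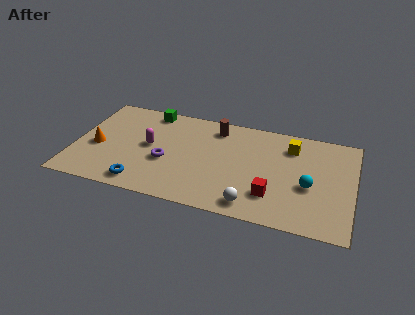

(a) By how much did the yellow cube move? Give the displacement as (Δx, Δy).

(-0.7, -0.5)

From the two frames, the yellow cube sits at roughly (11.1, 6.1) before and (10.4, 5.6) after.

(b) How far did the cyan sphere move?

2.0

The cyan sphere moved from about (9.7, 4.0) to (11.4, 3.0), a distance of √(1.7² + 1.0²) ≈ 2.0.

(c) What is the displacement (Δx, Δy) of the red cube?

(-2.0, 0.1)

The red cube started near (11.7, 1.8) and ended near (9.7, 1.9).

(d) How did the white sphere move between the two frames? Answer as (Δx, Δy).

(0.5, -1.5)

From the two frames, the white sphere sits at roughly (8.3, 2.5) before and (8.8, 1.0) after.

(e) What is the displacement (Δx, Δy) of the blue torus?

(2.1, -2.0)

From the two frames, the blue torus sits at roughly (1.4, 3.0) before and (3.5, 1.0) after.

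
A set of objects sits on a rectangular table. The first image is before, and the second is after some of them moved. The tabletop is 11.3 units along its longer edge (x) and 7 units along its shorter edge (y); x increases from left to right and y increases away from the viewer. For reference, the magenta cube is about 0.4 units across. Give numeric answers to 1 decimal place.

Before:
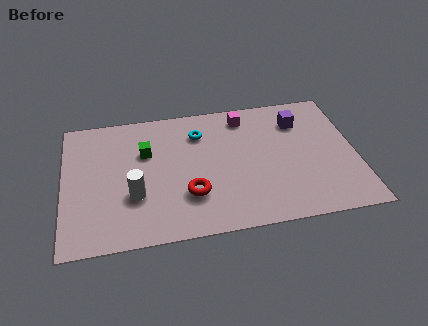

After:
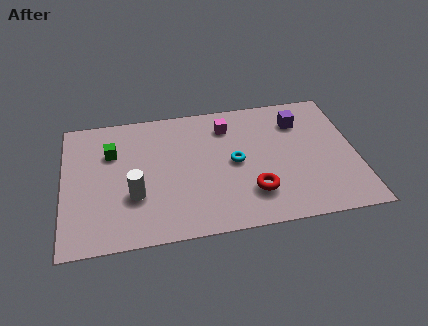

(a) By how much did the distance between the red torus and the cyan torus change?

-1.4

They were about 3.2 units apart before and 1.8 after — 1.4 units closer together.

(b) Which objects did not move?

the purple cube and the white cylinder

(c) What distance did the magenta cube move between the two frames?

0.8

The magenta cube moved from about (7.1, 5.9) to (6.4, 5.5), a distance of √(0.7² + 0.4²) ≈ 0.8.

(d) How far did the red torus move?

2.4

From (4.8, 2.1) to (7.2, 1.8), the red torus covered √(2.4² + 0.3²) ≈ 2.4 units.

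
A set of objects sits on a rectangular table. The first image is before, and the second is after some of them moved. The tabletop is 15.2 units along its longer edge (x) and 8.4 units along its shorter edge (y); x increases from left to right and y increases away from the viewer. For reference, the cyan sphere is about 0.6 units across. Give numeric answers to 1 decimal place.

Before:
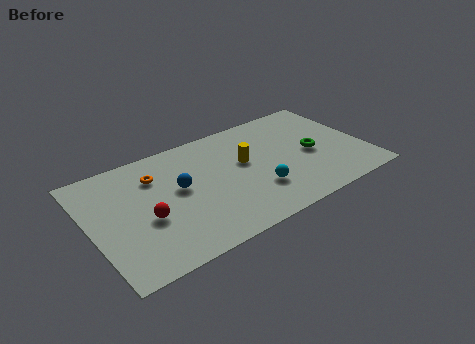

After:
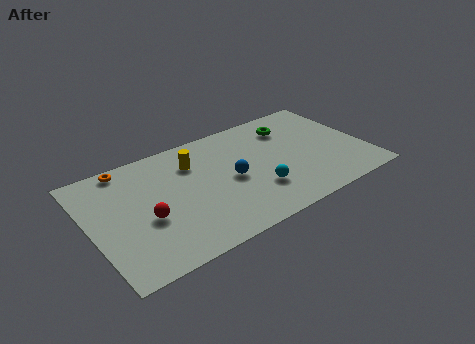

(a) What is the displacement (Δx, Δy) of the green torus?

(-0.8, 2.6)

The green torus started near (12.3, 3.9) and ended near (11.5, 6.5).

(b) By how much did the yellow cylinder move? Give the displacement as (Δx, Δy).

(-2.7, 1.3)

The yellow cylinder started near (8.6, 4.9) and ended near (5.9, 6.2).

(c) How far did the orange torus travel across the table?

2.0

From (3.8, 6.2) to (2.4, 7.6), the orange torus covered √(1.4² + 1.4²) ≈ 2.0 units.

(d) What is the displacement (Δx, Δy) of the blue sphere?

(2.8, -0.7)

From the two frames, the blue sphere sits at roughly (4.9, 4.7) before and (7.7, 4.0) after.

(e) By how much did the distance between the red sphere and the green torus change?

-0.3

Before: roughly 9.4 units apart; after: 9.1. That's 0.3 units closer together.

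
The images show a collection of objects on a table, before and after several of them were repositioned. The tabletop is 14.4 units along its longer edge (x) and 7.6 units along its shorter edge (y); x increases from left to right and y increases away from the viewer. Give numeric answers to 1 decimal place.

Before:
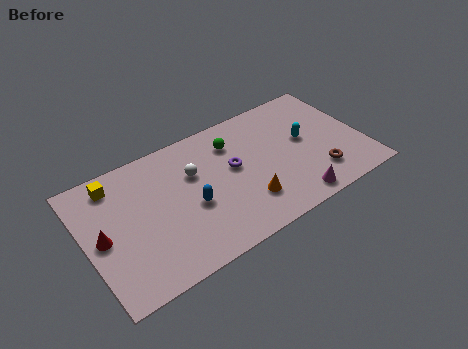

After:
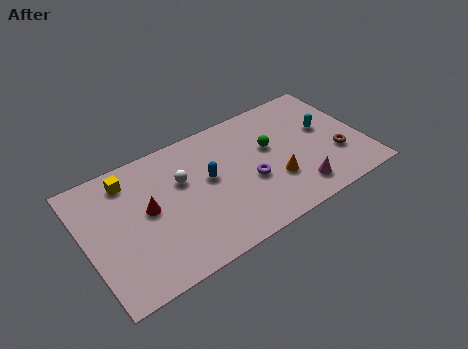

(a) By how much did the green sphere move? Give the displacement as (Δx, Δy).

(1.8, -1.2)

The green sphere started near (7.9, 5.8) and ended near (9.7, 4.6).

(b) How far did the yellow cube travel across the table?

0.7

From (1.8, 6.4) to (2.5, 6.3), the yellow cube covered √(0.7² + 0.1²) ≈ 0.7 units.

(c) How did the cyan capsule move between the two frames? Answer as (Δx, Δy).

(1.1, 0.2)

From the two frames, the cyan capsule sits at roughly (11.5, 4.2) before and (12.6, 4.4) after.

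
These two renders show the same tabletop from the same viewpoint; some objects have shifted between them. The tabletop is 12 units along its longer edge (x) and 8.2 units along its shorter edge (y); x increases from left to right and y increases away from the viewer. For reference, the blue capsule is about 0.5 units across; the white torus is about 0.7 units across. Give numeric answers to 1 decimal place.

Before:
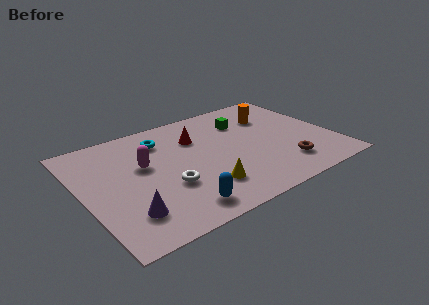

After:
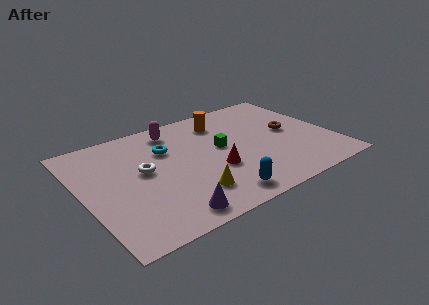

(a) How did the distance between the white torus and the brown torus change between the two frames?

+1.6

They were about 5.6 units apart before and 7.2 after — 1.6 units further apart.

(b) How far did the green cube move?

2.1

The green cube moved from about (8.1, 6.0) to (6.7, 4.5), a distance of √(1.4² + 1.5²) ≈ 2.1.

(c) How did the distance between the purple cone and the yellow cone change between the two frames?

-2.2

The distance was about 3.7 in the first image and 1.5 in the second, so they moved 2.2 units closer together.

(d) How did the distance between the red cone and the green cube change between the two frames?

-0.8

They were about 2.4 units apart before and 1.6 after — 0.8 units closer together.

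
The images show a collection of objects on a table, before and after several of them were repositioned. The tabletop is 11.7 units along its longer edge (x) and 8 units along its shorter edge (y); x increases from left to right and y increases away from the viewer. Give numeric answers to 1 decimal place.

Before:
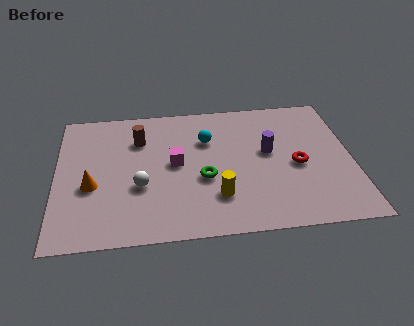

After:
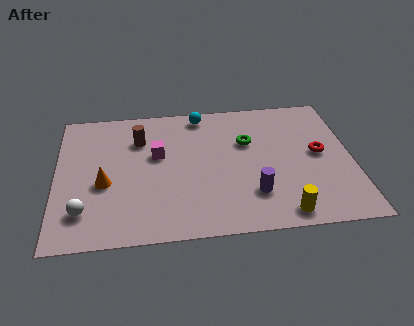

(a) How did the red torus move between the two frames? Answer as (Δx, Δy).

(0.9, 0.6)

From the two frames, the red torus sits at roughly (9.5, 3.6) before and (10.4, 4.2) after.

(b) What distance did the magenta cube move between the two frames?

0.9

The magenta cube was near (4.7, 4.2) before and (4.0, 4.8) after, so it travelled √(0.7² + 0.6²) ≈ 0.9 units.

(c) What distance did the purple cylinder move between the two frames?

2.5

The purple cylinder moved from about (8.4, 4.5) to (7.7, 2.1), a distance of √(0.7² + 2.4²) ≈ 2.5.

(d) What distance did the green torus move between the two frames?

2.7

The green torus moved from about (5.8, 3.2) to (7.6, 5.2), a distance of √(1.8² + 2.0²) ≈ 2.7.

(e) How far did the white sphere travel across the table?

2.5

The white sphere moved from about (3.3, 3.0) to (1.1, 1.8), a distance of √(2.2² + 1.2²) ≈ 2.5.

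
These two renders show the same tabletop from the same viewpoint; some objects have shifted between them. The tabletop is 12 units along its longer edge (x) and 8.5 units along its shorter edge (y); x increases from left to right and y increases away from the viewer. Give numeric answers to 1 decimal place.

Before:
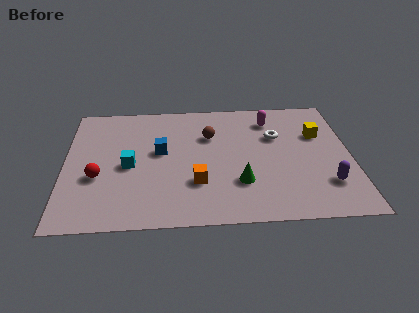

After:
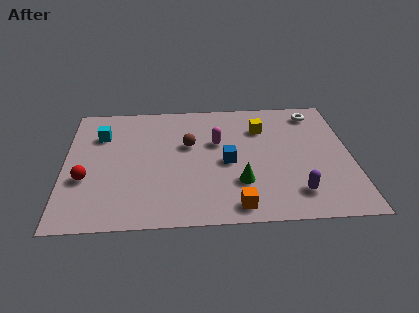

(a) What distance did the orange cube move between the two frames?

2.3

The orange cube was near (5.5, 2.6) before and (7.1, 1.0) after, so it travelled √(1.6² + 1.6²) ≈ 2.3 units.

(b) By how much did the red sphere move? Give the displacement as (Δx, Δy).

(-0.5, -0.1)

The red sphere was at about (1.4, 3.2) and moved to about (0.9, 3.1).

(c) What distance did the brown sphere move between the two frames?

1.1

The brown sphere was near (6.1, 5.8) before and (5.2, 5.2) after, so it travelled √(0.9² + 0.6²) ≈ 1.1 units.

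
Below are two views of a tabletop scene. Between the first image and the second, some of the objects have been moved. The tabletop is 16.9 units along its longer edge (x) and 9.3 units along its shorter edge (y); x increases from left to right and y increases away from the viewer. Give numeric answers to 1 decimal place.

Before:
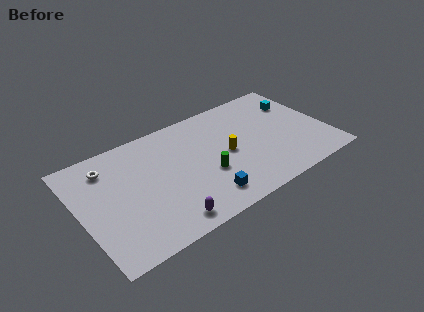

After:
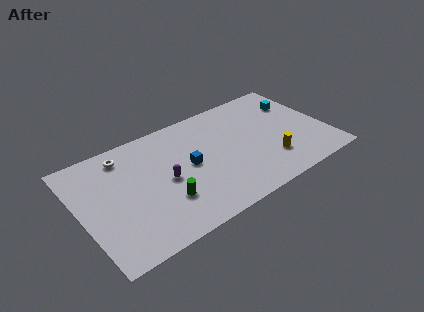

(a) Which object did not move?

the cyan cube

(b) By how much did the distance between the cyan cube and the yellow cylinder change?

-0.8

They were about 5.8 units apart before and 5.0 after — 0.8 units closer together.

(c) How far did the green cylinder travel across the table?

3.1

The green cylinder moved from about (8.4, 3.5) to (5.4, 2.8), a distance of √(3.0² + 0.7²) ≈ 3.1.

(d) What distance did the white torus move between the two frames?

1.3

The white torus moved from about (2.2, 7.4) to (3.4, 7.8), a distance of √(1.2² + 0.4²) ≈ 1.3.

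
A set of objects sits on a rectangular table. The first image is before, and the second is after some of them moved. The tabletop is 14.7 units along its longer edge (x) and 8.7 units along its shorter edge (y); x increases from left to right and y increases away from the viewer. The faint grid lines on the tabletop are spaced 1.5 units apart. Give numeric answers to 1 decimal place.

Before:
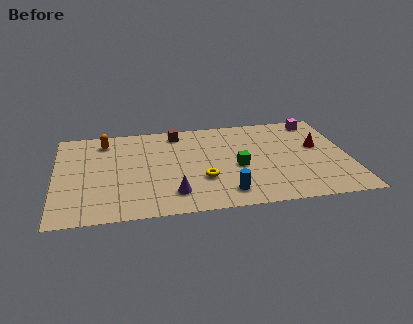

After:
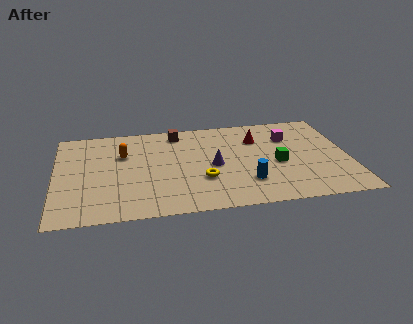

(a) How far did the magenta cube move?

2.1

From (13.3, 7.6) to (11.8, 6.2), the magenta cube covered √(1.5² + 1.4²) ≈ 2.1 units.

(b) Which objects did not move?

the brown cube and the yellow torus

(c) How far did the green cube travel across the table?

2.0

The green cube moved from about (9.1, 3.8) to (11.1, 3.8), a distance of √(2.0² + 0.0²) ≈ 2.0.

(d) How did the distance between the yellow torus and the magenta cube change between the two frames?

-2.0

They were about 7.6 units apart before and 5.6 after — 2.0 units closer together.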